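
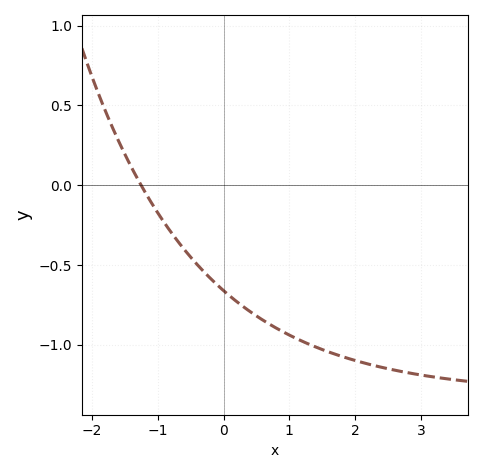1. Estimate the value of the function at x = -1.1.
-0.107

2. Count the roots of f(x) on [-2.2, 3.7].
1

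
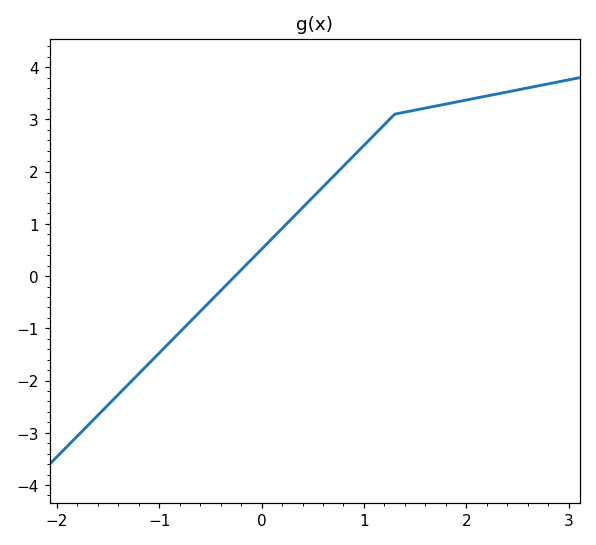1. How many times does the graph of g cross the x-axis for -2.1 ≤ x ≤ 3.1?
1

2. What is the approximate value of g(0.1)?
0.713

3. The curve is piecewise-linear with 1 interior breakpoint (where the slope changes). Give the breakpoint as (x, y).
(1.3, 3.1)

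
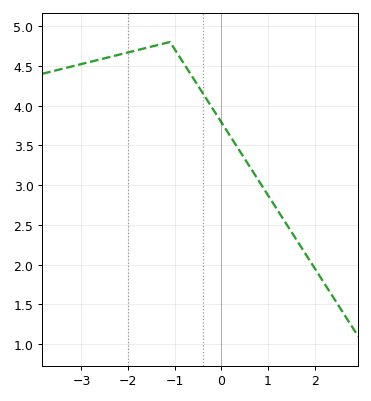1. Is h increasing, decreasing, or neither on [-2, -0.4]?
neither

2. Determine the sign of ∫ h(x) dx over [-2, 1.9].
positive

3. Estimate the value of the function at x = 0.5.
3.35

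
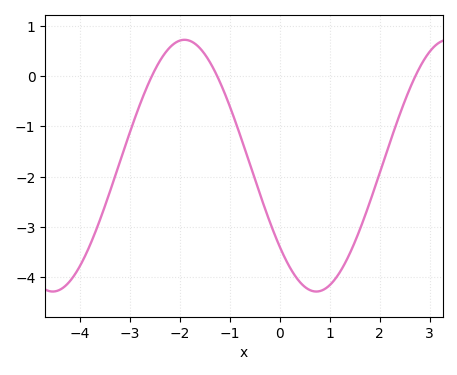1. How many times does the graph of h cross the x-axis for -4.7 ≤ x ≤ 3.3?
3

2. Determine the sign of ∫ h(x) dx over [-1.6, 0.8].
negative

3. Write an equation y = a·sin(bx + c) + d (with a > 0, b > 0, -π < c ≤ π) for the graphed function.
y = 2.5sin(1.19x - 2.44) - 1.78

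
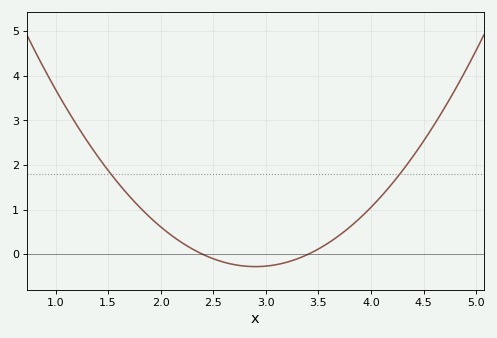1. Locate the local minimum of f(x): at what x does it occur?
2.9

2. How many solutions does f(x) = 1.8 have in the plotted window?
2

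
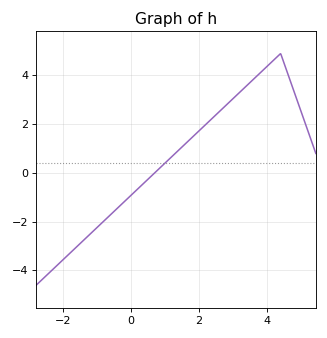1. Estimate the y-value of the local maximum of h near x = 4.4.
4.9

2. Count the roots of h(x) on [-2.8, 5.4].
1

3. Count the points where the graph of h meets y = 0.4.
1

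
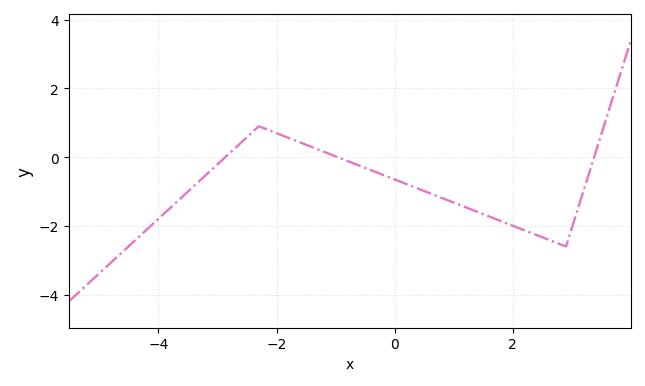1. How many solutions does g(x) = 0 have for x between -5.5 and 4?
3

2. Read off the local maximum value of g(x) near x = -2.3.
0.8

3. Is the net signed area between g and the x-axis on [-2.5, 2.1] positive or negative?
negative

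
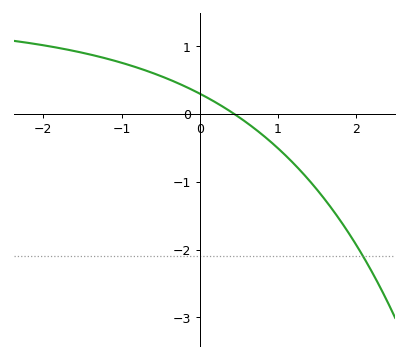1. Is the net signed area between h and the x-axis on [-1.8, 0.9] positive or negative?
positive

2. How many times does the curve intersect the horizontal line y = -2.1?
1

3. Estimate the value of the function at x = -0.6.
0.604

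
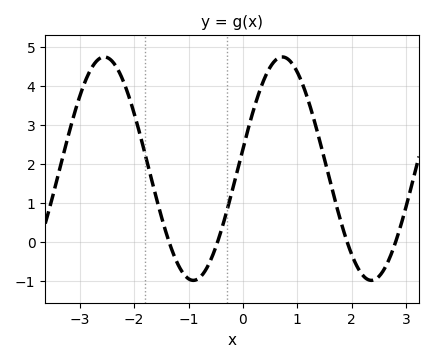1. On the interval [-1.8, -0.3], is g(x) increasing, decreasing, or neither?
neither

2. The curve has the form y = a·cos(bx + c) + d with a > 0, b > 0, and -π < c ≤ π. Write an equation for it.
y = 2.87cos(1.9x - 1.4) + 1.88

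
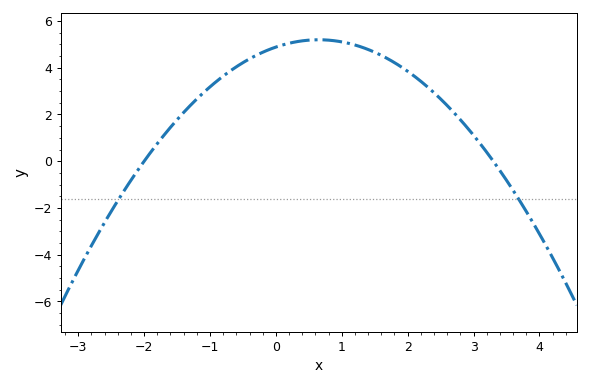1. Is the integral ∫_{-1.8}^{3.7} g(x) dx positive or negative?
positive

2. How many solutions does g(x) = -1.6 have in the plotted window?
2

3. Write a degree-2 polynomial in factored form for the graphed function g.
y = -0.74(x + 2)(x - 3.3)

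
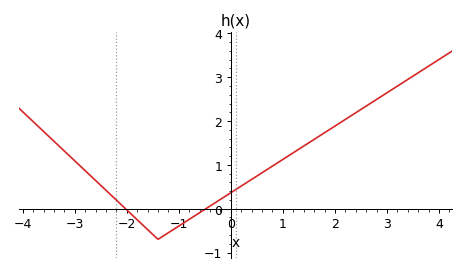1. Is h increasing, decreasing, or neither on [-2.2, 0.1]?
neither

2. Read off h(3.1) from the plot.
2.7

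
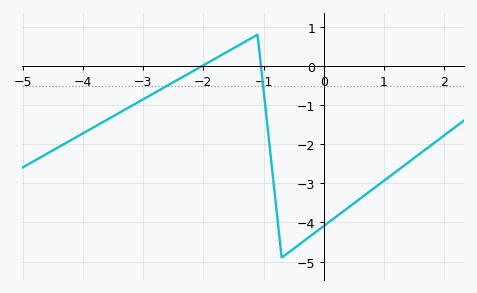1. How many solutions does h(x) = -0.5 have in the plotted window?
2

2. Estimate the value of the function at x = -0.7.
-4.9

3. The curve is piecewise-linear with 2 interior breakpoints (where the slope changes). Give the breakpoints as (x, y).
(-1.1, 0.8); (-0.7, -4.9)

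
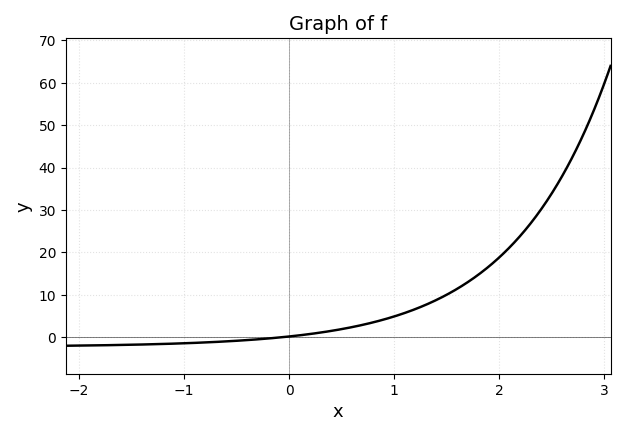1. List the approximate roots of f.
-0.1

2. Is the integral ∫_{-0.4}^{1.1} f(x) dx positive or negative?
positive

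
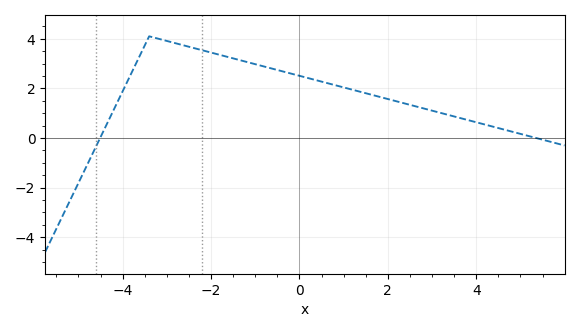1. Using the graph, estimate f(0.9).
2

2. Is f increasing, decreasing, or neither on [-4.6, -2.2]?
neither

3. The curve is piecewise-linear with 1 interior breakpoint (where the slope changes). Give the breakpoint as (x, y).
(-3.4, 4.1)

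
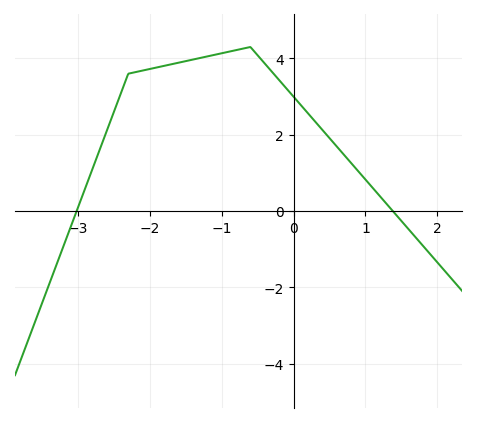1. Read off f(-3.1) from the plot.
-0.411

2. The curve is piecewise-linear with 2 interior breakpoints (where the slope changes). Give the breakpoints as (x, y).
(-2.3, 3.6); (-0.6, 4.3)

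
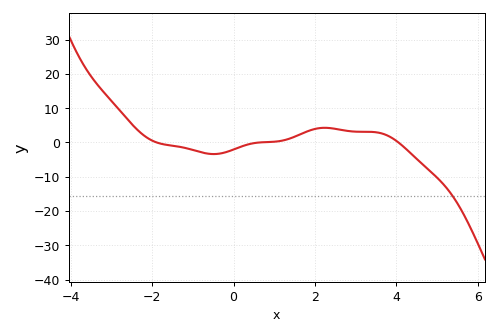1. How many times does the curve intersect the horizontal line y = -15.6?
1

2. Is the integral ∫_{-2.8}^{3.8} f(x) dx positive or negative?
positive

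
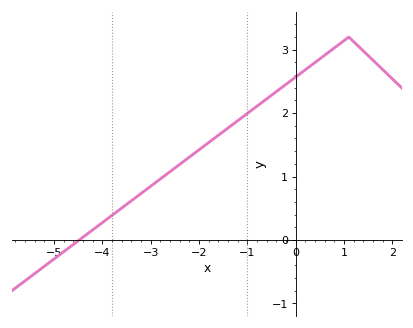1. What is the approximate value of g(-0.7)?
2.17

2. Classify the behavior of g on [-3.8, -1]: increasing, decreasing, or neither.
increasing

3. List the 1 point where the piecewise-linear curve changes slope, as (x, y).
(1.1, 3.2)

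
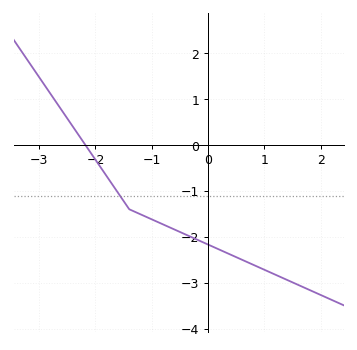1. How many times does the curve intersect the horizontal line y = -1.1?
1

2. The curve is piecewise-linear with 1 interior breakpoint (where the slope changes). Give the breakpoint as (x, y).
(-1.4, -1.4)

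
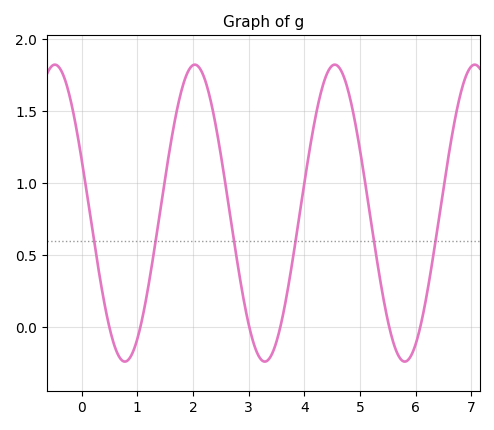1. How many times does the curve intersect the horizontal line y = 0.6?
6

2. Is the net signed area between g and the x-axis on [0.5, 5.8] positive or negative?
positive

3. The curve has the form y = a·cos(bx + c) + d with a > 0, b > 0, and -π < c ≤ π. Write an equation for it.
y = 1.03cos(2.5x + 1.2) + 0.79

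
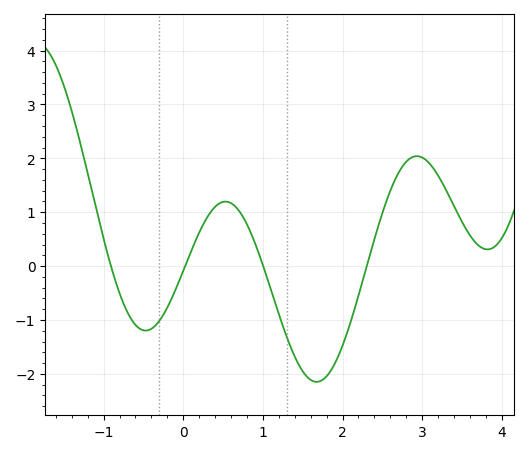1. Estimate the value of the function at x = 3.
2.01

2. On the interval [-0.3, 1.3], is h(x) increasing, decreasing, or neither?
neither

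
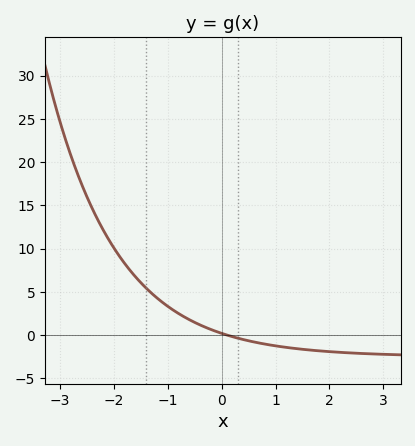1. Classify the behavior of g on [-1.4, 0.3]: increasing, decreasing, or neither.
decreasing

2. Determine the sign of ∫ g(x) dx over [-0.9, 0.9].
positive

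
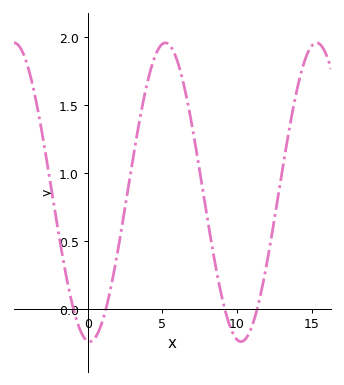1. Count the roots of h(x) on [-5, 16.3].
4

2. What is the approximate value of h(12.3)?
0.55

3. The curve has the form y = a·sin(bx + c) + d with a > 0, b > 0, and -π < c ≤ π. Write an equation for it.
y = 1.1sin(0.62x - 1.6) + 0.86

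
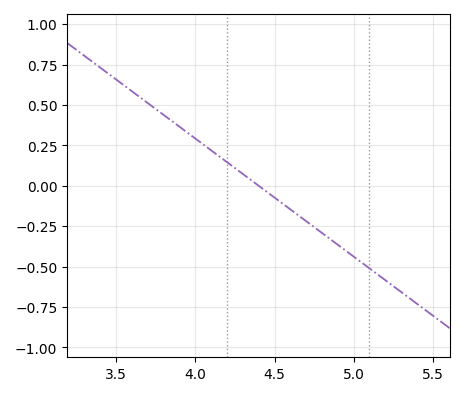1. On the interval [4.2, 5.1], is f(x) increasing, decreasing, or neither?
decreasing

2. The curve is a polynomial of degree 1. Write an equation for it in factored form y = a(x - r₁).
y = -0.73(x - 4.4)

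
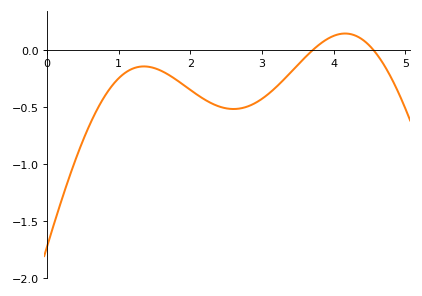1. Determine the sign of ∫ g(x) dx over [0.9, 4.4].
negative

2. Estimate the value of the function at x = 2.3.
-0.45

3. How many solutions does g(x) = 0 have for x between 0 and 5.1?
2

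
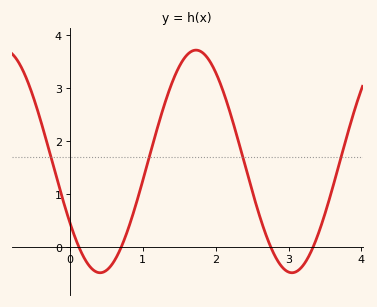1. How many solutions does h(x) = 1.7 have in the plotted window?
4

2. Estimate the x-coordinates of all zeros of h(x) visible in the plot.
0.126, 0.71, 2.76, 3.34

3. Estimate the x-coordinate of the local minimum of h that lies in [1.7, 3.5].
3.05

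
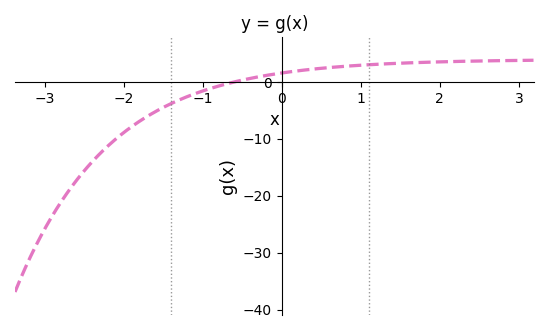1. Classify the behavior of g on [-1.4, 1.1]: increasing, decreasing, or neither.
increasing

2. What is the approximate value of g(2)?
3.5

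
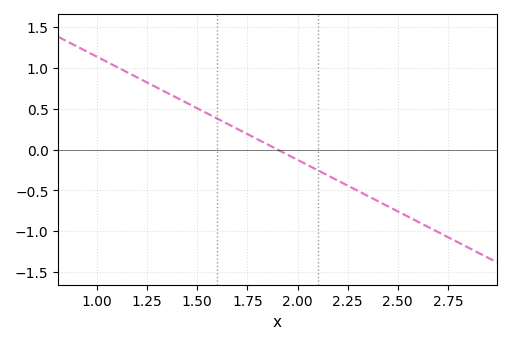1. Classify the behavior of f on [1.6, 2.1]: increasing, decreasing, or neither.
decreasing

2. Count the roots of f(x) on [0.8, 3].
1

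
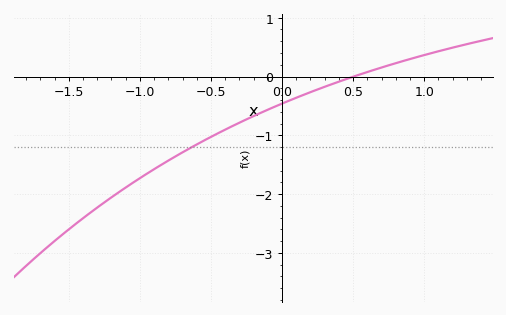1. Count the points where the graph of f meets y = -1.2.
1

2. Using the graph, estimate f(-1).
-1.7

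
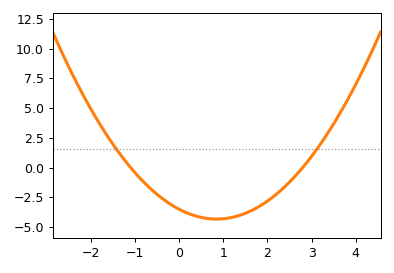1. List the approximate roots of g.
-1.1, 2.8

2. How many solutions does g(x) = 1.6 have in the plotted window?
2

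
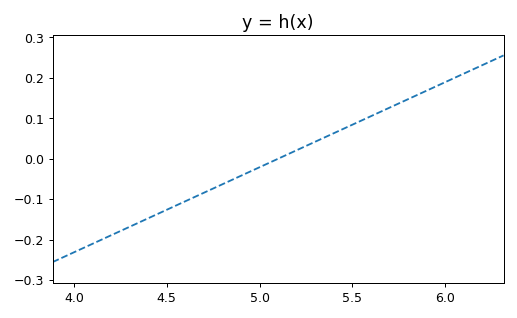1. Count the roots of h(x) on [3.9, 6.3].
1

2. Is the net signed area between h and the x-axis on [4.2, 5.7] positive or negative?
negative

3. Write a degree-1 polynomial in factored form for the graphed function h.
y = 0.21(x - 5.1)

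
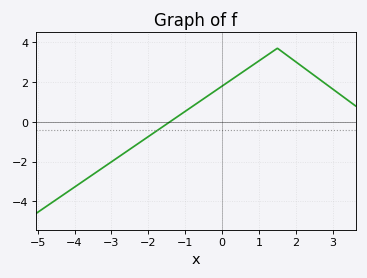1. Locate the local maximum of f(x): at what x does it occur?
1.5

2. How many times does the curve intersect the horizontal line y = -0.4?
1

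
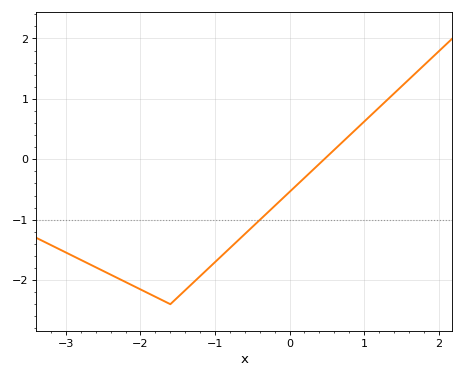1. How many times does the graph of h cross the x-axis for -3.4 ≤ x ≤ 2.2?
1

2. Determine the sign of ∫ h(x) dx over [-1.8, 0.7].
negative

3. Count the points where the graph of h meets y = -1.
1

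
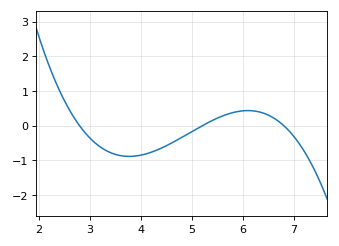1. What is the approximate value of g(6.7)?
0.123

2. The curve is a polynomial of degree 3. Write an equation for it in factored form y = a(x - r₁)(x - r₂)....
y = -0.21(x - 2.8)(x - 5.2)(x - 6.8)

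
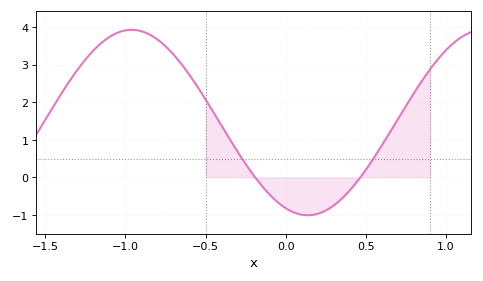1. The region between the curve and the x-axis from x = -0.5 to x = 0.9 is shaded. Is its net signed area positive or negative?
positive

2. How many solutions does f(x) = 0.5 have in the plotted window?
2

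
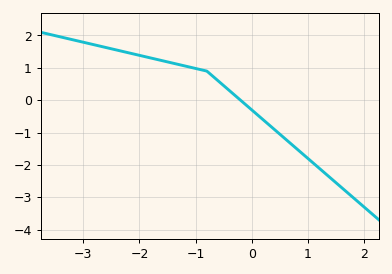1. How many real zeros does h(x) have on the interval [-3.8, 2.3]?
1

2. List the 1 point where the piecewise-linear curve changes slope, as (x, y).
(-0.8, 0.9)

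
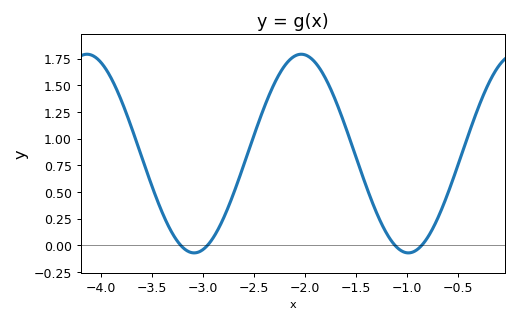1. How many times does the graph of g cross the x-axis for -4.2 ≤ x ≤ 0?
4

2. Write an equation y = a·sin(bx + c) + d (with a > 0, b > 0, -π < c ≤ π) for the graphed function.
y = 0.93sin(2.99x + 1.37) + 0.86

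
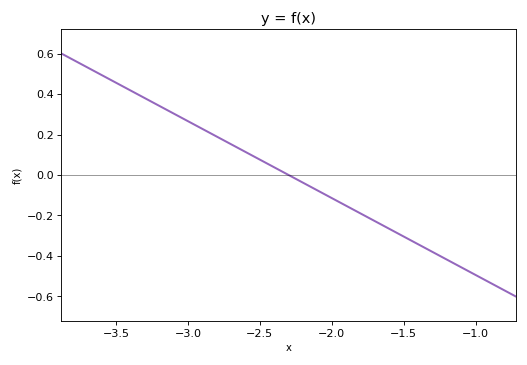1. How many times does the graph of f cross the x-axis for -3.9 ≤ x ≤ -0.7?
1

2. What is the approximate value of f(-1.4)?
-0.34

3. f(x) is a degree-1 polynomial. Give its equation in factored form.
y = -0.38(x + 2.3)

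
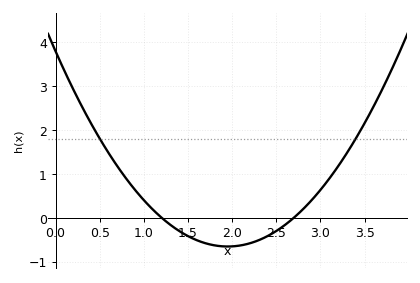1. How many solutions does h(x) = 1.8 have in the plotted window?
2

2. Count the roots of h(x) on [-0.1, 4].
2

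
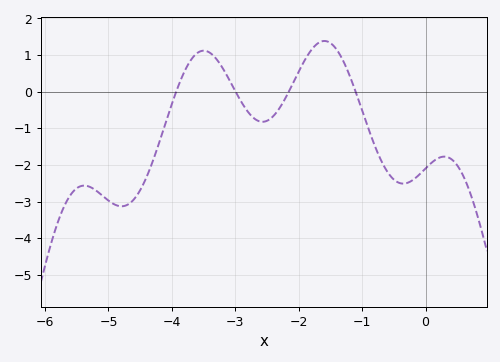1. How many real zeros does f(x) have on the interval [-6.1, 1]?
4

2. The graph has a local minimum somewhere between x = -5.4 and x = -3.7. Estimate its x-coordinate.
-4.8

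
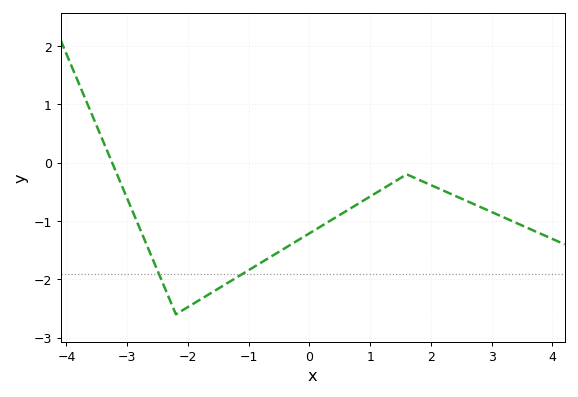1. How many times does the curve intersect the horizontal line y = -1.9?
2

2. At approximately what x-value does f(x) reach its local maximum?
1.6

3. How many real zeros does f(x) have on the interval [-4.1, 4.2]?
1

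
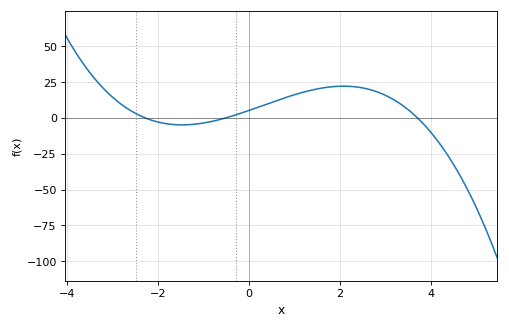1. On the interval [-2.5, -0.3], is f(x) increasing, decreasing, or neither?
neither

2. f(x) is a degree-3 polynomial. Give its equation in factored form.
y = -1.2(x + 2.3)(x + 0.5)(x - 3.7)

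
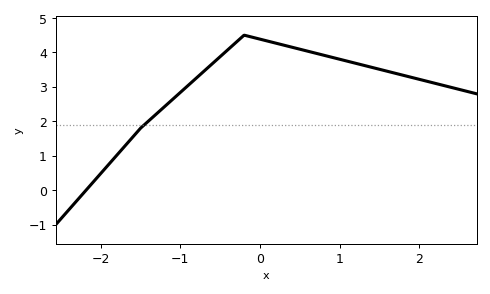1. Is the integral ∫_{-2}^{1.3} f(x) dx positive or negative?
positive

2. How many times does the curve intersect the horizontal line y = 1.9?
1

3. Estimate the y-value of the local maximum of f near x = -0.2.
4.5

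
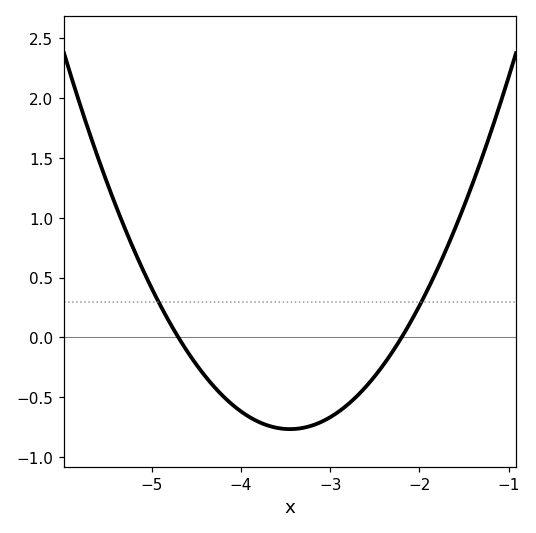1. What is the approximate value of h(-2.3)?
-0.118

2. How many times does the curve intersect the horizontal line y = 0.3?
2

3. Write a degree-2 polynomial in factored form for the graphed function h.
y = 0.49(x + 4.7)(x + 2.2)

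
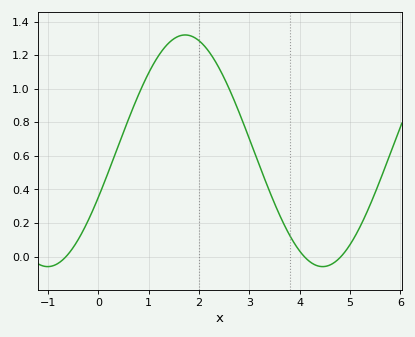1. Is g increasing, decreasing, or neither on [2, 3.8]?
decreasing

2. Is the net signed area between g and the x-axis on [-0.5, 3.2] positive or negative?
positive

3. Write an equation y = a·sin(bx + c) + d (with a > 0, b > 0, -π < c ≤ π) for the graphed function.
y = 0.69sin(1.15x - 0.412) + 0.63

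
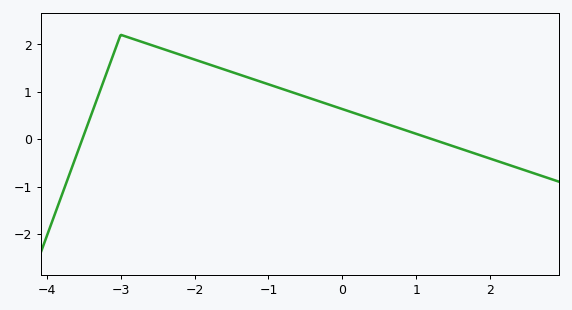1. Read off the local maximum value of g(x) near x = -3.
2.2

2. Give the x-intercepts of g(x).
-3.52, 1.21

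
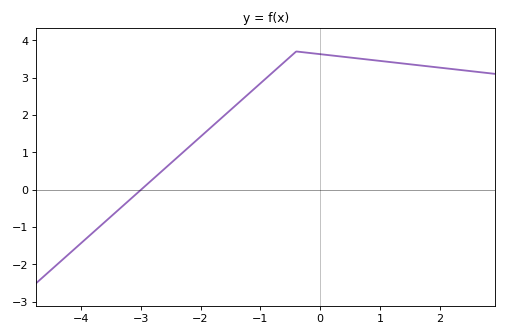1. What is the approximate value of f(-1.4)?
2.27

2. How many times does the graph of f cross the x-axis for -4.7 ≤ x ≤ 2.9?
1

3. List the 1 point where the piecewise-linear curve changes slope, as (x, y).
(-0.4, 3.7)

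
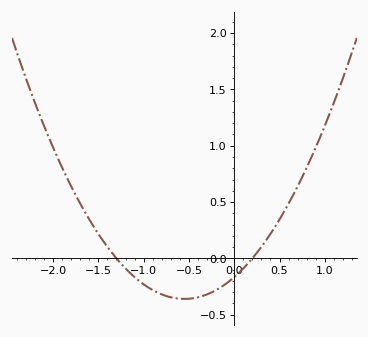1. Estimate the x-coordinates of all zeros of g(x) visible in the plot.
-1.3, 0.2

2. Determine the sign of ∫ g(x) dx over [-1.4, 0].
negative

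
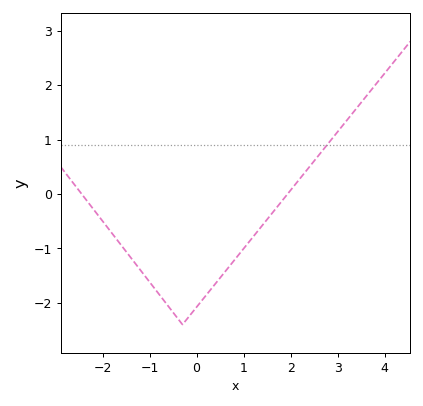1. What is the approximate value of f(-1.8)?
-0.7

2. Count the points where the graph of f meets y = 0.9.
1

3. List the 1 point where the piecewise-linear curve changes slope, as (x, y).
(-0.3, -2.4)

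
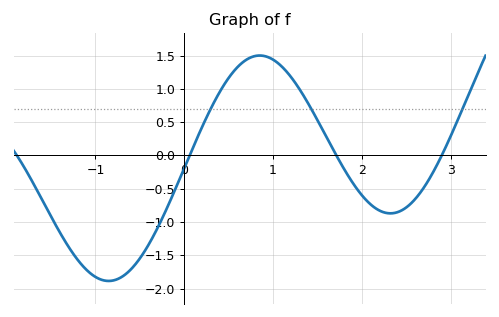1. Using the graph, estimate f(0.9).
1.49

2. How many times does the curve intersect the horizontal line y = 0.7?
3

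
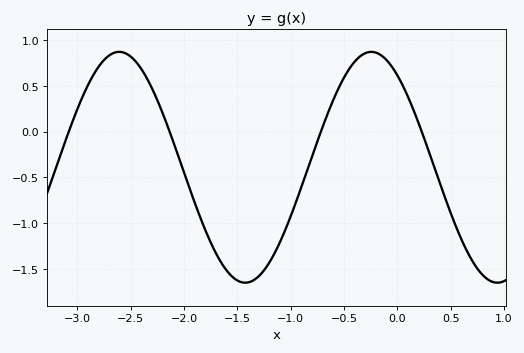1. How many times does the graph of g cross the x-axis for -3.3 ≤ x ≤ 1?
4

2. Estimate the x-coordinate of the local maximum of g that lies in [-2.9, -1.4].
-2.61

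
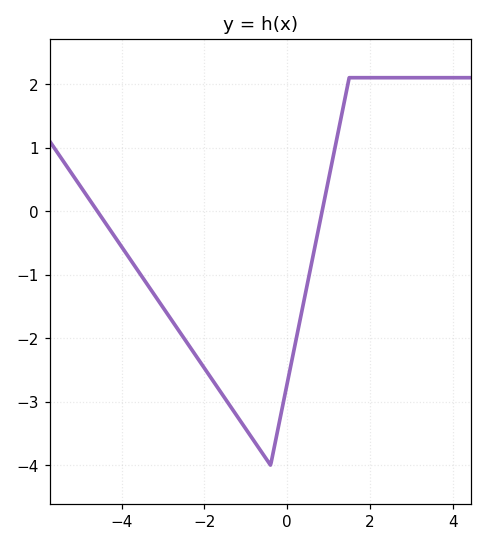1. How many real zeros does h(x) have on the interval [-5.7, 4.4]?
2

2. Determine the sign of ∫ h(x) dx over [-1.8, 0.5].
negative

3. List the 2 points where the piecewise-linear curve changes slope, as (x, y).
(-0.4, -4); (1.5, 2.1)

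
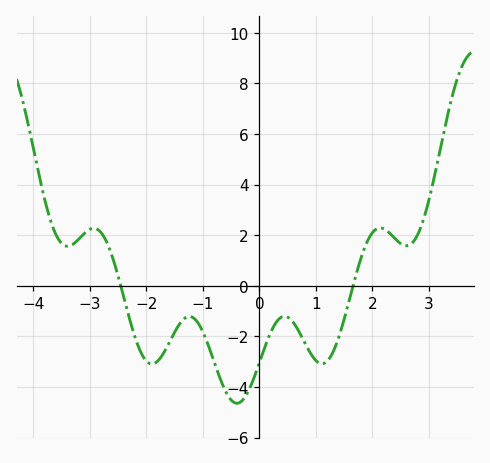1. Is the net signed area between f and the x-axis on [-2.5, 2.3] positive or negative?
negative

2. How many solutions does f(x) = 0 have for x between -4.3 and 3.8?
2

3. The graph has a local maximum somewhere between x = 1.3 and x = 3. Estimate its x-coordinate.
2.14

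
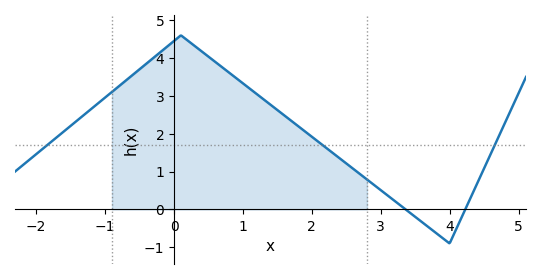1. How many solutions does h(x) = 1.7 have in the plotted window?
3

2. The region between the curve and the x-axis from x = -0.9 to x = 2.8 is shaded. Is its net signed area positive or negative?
positive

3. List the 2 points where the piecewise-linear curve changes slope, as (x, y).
(0.1, 4.6); (4, -0.9)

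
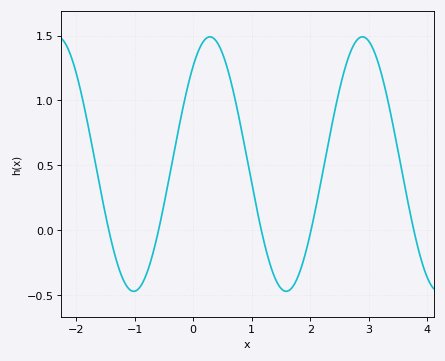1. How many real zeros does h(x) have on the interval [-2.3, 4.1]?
5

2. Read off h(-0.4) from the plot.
0.429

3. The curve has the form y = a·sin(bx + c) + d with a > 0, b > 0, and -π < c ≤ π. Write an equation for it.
y = 0.98sin(2.41x + 0.882) + 0.51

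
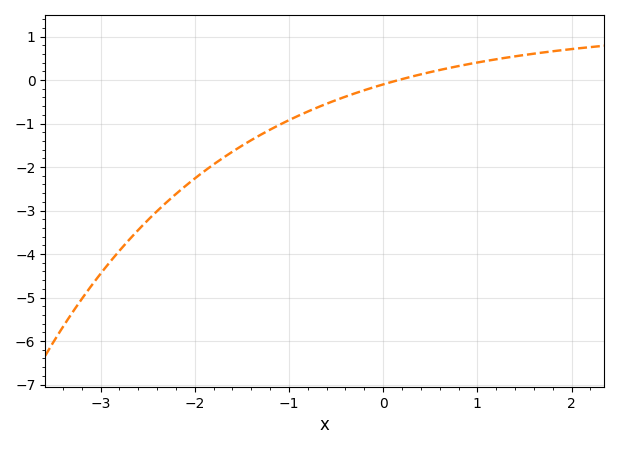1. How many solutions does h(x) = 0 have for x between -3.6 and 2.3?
1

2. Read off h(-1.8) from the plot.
-1.94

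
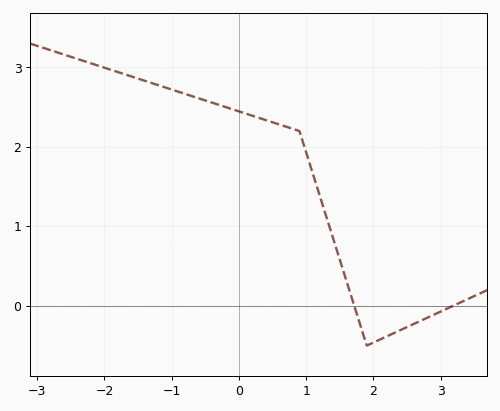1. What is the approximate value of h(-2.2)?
3.1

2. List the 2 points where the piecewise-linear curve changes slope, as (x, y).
(0.9, 2.2); (1.9, -0.5)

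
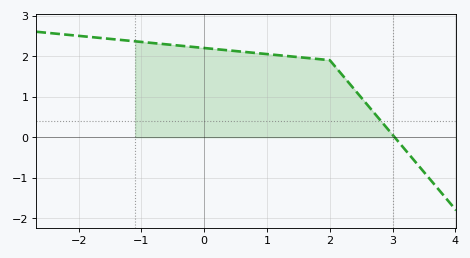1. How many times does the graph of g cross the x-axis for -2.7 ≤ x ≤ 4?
1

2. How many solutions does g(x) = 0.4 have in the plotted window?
1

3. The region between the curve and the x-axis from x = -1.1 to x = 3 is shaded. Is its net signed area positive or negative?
positive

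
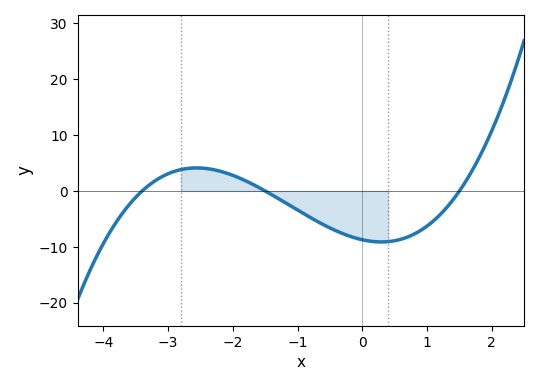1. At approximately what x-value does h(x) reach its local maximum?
-2.6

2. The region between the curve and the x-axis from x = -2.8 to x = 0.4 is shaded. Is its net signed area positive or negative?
negative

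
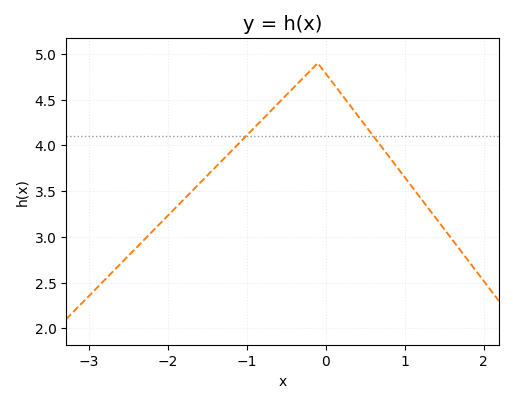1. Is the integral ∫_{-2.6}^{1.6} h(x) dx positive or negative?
positive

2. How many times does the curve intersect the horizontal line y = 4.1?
2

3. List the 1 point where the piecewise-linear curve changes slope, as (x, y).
(-0.1, 4.9)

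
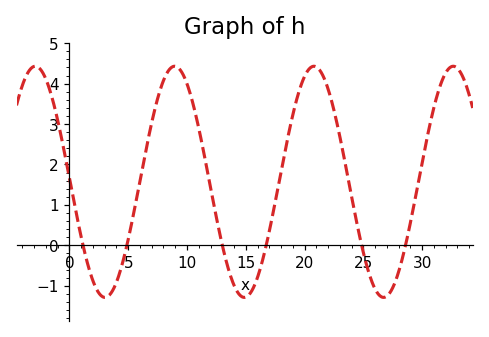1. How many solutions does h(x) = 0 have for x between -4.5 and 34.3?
6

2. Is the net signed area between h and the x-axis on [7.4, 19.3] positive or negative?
positive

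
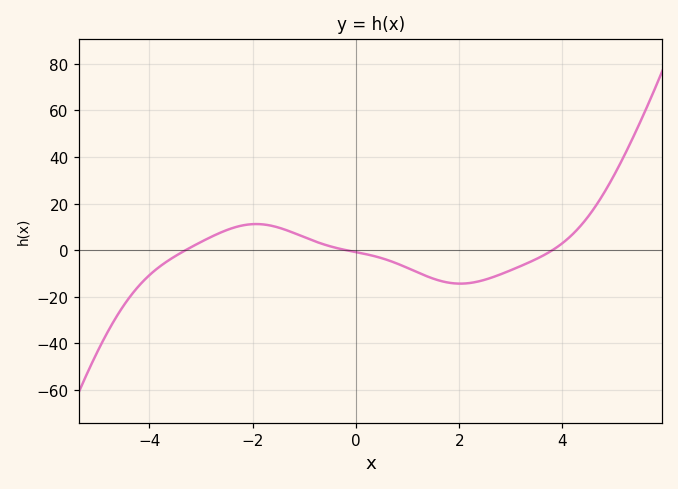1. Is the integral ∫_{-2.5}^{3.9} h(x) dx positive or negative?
negative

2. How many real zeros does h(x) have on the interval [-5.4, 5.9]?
3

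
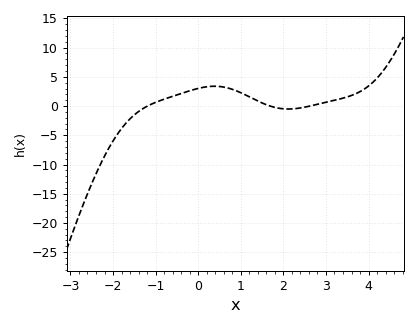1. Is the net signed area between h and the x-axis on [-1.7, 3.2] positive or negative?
positive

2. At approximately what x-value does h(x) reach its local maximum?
0.383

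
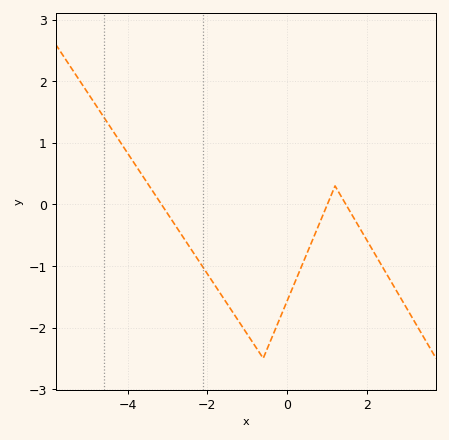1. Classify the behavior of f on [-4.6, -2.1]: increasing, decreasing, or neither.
decreasing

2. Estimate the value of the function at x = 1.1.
0.144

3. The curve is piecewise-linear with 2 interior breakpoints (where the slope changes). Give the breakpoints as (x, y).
(-0.6, -2.5); (1.2, 0.3)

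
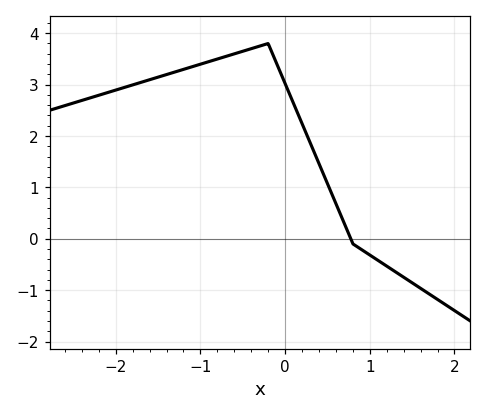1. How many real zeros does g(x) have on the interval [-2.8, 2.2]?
1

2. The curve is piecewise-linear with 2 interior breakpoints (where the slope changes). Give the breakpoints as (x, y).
(-0.2, 3.8); (0.8, -0.1)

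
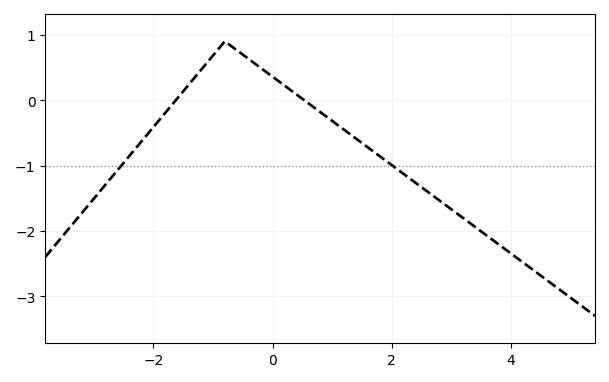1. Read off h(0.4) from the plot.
0.088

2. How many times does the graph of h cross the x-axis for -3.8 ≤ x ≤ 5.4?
2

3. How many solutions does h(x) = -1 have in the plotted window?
2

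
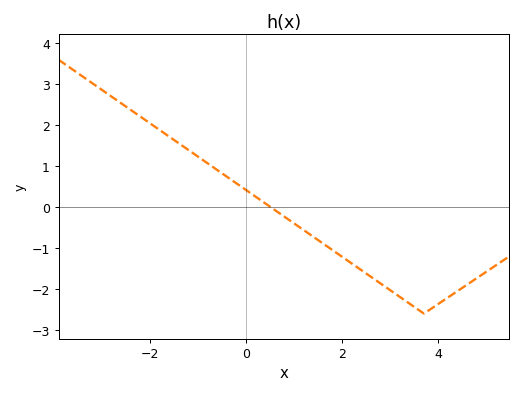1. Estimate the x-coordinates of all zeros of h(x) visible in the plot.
0.6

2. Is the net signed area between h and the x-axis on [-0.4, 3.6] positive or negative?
negative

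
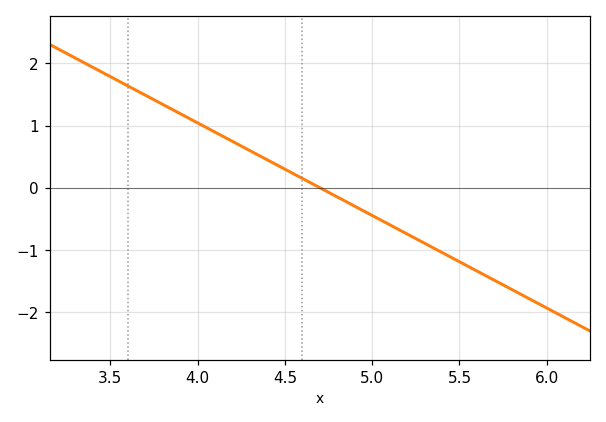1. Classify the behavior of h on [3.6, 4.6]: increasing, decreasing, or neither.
decreasing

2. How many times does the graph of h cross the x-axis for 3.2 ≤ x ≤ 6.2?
1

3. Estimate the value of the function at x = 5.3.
-0.9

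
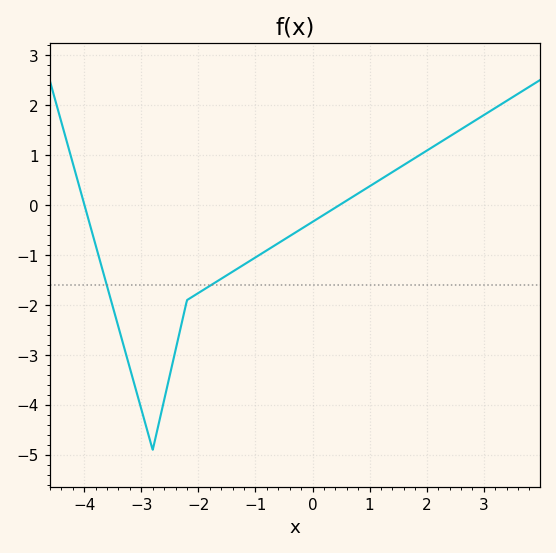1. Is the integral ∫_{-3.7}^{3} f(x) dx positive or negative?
negative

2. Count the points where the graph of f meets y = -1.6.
2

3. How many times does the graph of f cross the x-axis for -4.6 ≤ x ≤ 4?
2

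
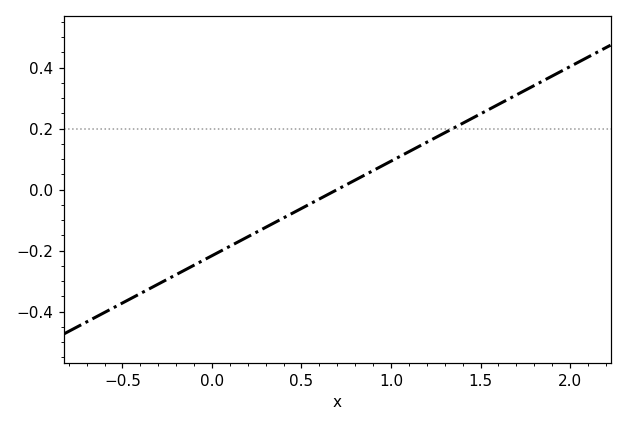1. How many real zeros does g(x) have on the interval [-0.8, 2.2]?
1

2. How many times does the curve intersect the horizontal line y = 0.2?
1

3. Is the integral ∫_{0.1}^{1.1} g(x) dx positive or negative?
negative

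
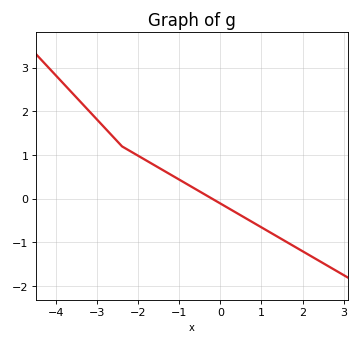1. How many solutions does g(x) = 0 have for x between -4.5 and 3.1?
1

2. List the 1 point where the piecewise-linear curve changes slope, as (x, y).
(-2.4, 1.2)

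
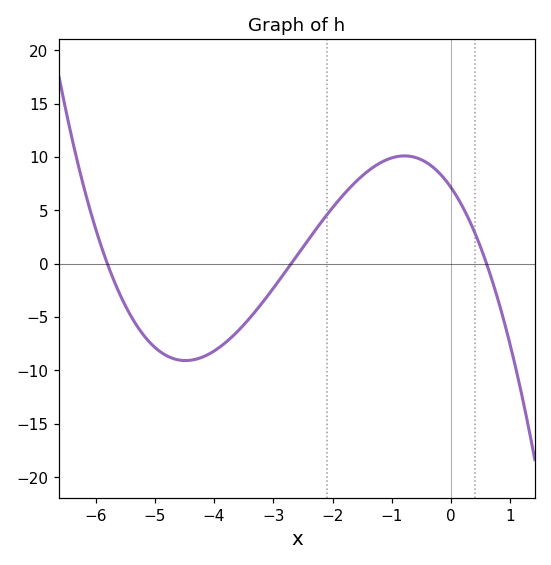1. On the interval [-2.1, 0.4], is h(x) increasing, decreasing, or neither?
neither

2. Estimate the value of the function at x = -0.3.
9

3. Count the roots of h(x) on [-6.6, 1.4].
3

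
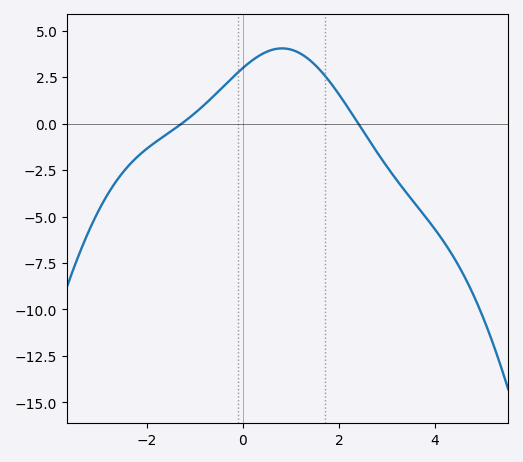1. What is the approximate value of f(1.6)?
3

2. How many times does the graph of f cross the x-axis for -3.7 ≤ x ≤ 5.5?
2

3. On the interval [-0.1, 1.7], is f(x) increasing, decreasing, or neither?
neither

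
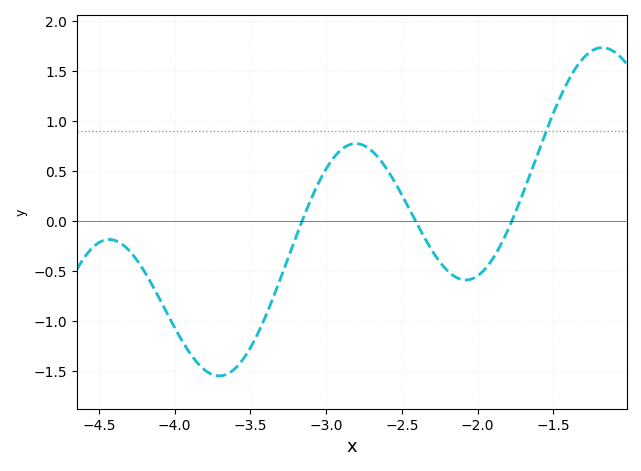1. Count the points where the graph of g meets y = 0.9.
1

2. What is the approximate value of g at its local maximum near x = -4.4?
-0.2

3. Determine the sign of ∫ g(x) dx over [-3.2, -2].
positive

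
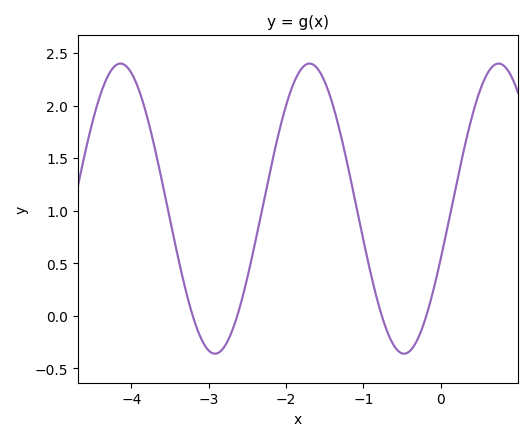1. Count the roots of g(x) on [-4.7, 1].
4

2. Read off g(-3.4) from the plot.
0.55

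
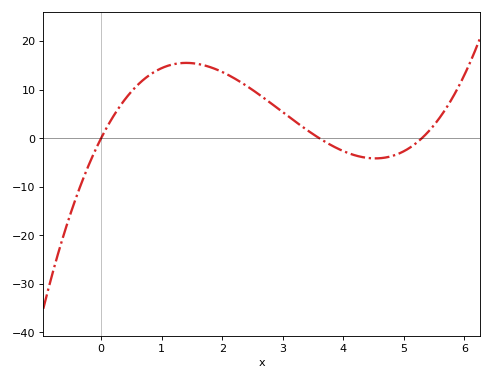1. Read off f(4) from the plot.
-2.68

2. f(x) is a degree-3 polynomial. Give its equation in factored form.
y = 1.29(x - 0)(x - 3.6)(x - 5.3)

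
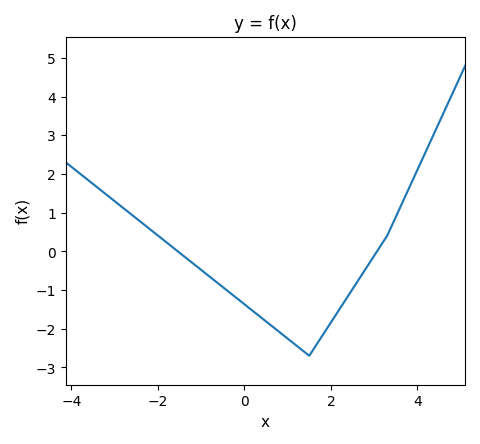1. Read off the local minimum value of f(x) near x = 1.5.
-2.7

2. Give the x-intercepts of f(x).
-1.54, 3.07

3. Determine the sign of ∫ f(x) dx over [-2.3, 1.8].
negative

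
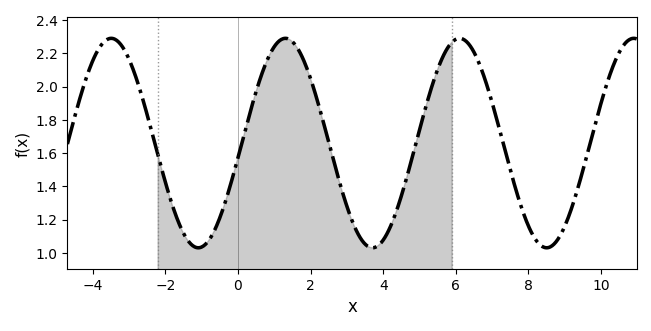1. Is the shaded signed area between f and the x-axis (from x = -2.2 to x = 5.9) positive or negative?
positive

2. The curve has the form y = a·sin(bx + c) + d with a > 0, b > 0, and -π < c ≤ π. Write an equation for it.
y = 0.63sin(1.31x - 0.14) + 1.66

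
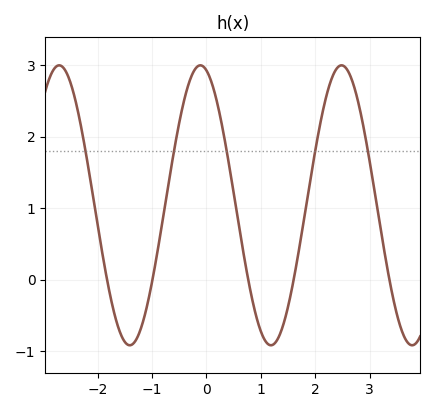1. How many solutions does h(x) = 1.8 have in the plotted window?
5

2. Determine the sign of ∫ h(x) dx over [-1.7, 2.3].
positive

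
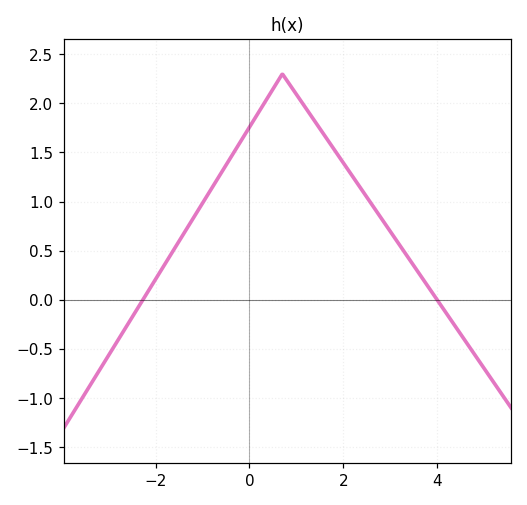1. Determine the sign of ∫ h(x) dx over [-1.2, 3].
positive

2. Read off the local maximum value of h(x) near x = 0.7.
2.3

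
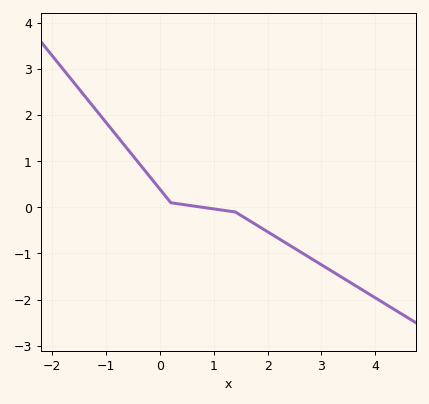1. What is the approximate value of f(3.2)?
-1.4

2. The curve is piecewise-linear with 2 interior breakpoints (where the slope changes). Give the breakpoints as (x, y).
(0.2, 0.1); (1.4, -0.1)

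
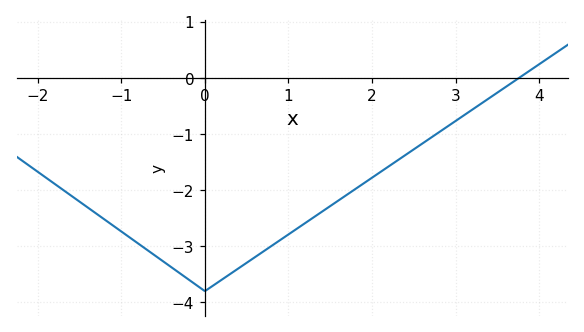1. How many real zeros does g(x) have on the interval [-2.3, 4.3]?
1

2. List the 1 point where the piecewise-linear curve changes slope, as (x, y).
(0, -3.8)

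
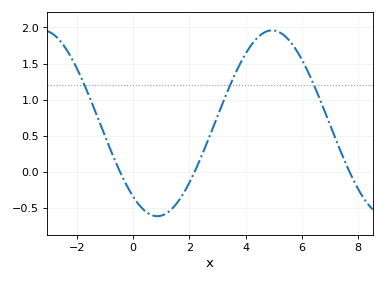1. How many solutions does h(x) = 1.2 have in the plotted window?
3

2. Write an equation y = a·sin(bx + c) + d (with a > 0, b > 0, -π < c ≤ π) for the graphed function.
y = 1.29sin(0.77x - 2.2) + 0.67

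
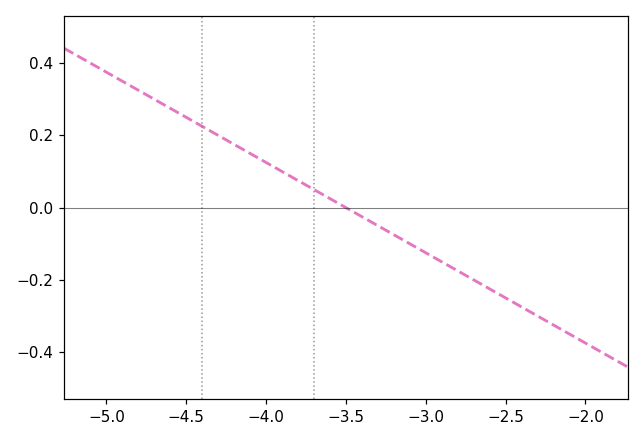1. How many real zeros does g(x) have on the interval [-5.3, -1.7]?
1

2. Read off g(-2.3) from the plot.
-0.3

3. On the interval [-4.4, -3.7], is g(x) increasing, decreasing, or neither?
decreasing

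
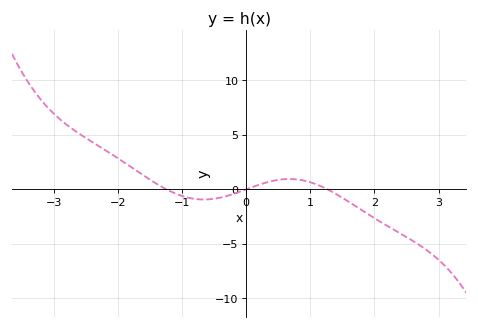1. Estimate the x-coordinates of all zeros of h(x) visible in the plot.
-1.25, 0.008, 1.26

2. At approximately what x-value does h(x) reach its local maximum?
0.676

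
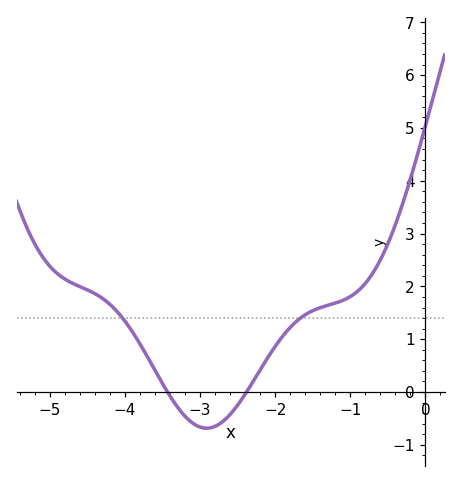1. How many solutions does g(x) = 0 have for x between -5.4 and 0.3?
2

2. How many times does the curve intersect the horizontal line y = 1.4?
2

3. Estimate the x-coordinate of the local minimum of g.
-2.9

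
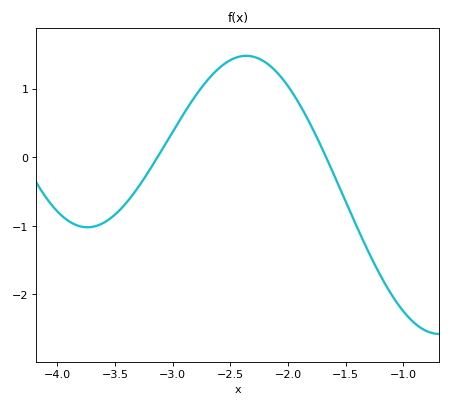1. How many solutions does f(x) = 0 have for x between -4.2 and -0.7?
2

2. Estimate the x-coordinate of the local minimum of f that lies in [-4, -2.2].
-3.75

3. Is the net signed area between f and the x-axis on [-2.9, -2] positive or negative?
positive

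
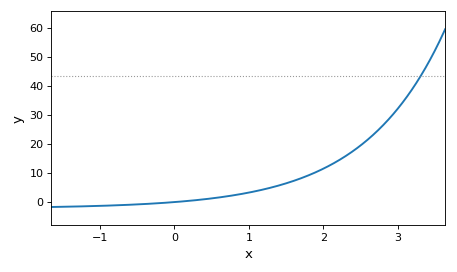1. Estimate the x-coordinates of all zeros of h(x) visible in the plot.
0.087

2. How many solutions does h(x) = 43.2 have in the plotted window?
1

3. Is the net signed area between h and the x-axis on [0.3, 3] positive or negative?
positive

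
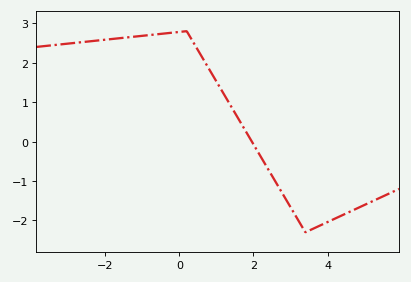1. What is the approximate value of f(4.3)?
-1.91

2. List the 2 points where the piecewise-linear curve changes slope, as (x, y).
(0.2, 2.8); (3.4, -2.3)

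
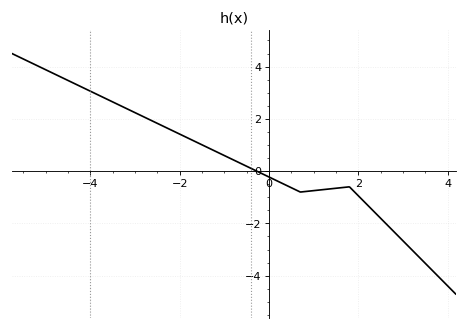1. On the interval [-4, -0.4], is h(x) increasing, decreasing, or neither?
decreasing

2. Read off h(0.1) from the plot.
-0.4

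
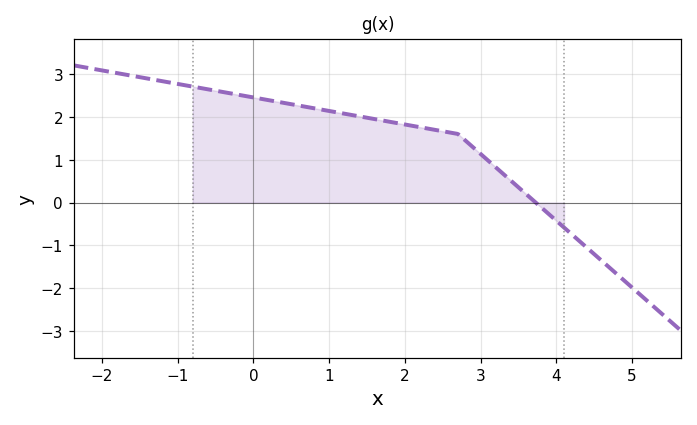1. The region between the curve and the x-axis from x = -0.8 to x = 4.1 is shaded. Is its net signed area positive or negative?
positive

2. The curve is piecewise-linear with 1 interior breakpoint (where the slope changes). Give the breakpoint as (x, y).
(2.7, 1.6)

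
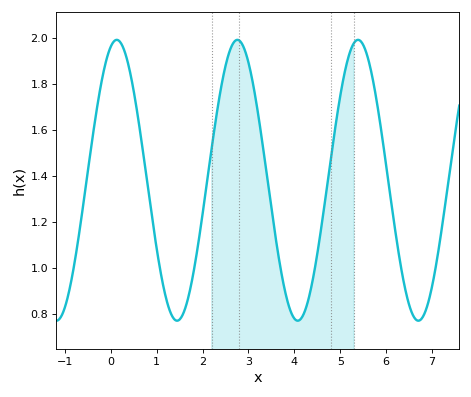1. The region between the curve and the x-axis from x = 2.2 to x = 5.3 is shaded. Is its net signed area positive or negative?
positive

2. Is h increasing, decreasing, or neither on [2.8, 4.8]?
neither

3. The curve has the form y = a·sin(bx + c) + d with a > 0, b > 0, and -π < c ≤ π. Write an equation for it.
y = 0.61sin(2.4x + 1.3) + 1.38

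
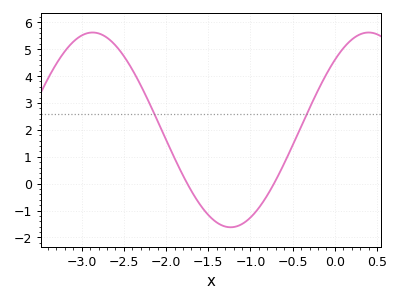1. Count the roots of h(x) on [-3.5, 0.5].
2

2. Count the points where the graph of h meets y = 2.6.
2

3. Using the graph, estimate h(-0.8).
-0.4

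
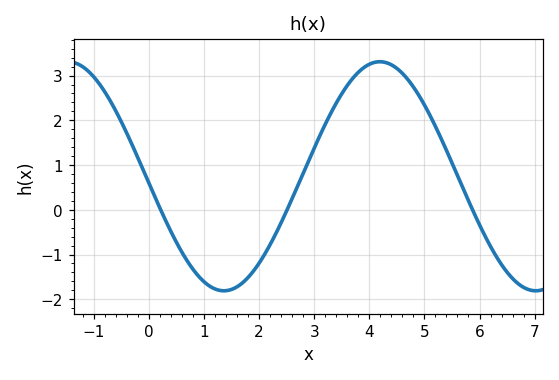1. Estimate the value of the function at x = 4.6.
3.1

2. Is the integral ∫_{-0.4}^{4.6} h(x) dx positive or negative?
positive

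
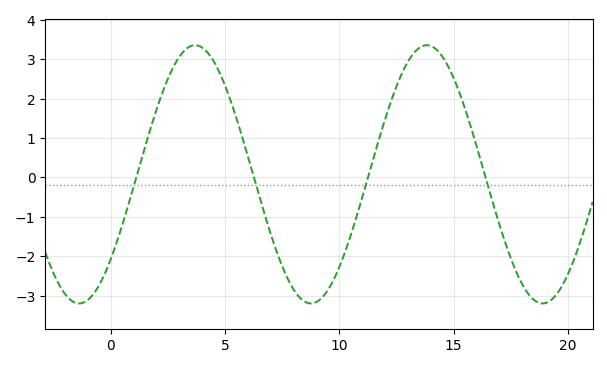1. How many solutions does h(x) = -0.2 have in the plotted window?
4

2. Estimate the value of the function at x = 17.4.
-1.89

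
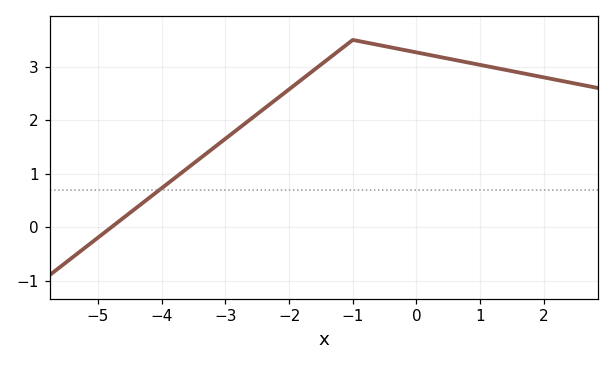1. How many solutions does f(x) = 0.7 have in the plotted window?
1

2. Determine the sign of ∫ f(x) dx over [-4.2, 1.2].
positive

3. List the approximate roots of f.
-4.8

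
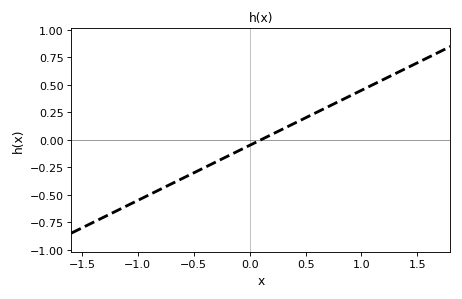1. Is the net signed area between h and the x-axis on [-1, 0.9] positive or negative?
negative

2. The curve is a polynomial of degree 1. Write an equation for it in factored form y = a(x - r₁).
y = 0.5(x - 0.1)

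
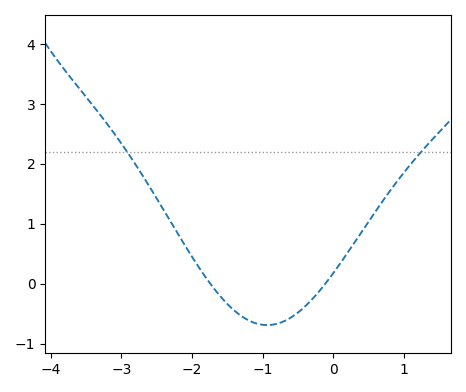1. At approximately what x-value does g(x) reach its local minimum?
-0.933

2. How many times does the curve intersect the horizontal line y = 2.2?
2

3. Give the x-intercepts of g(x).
-1.74, -0.11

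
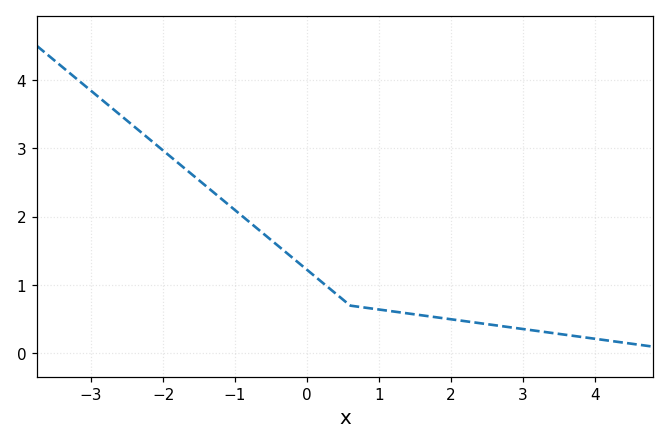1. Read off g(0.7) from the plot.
0.686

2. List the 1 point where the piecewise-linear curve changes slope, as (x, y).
(0.6, 0.7)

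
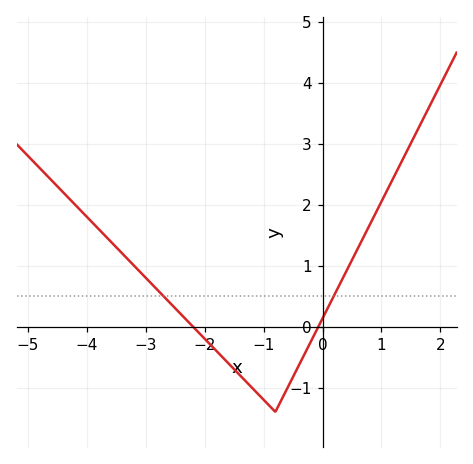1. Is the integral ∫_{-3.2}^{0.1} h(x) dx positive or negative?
negative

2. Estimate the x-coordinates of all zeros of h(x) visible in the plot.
-2.2, -0.1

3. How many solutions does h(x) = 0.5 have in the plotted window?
2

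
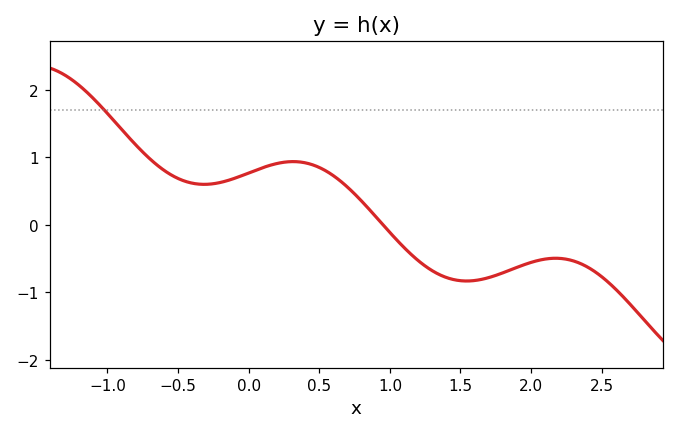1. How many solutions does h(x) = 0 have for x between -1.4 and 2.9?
1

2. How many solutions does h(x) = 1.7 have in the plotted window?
1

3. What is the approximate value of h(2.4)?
-0.6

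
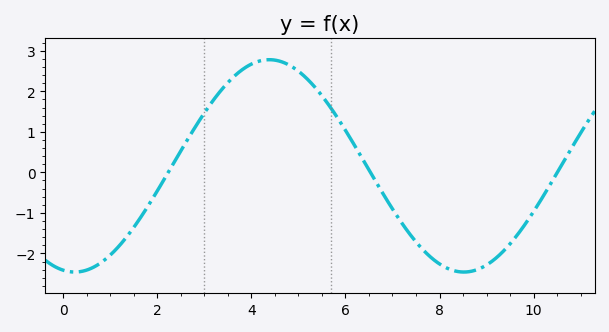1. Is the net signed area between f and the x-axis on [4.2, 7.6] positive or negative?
positive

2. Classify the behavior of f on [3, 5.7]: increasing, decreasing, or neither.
neither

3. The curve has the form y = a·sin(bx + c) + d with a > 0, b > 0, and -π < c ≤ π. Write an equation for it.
y = 2.62sin(0.76x - 1.76) + 0.16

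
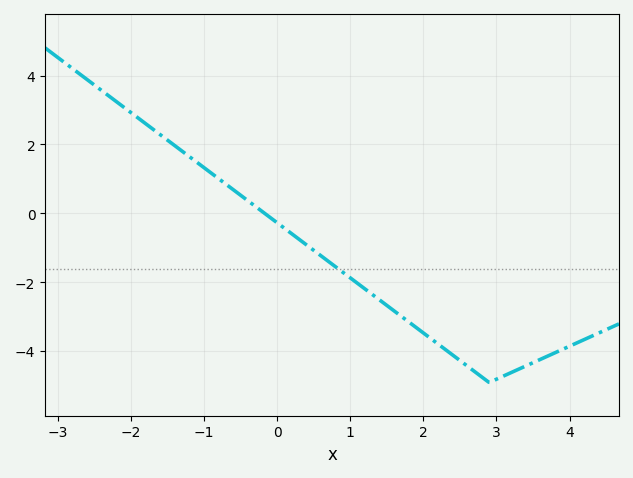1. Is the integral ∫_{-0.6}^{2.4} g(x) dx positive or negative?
negative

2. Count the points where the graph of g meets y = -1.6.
1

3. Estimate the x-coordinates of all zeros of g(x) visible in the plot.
-0.2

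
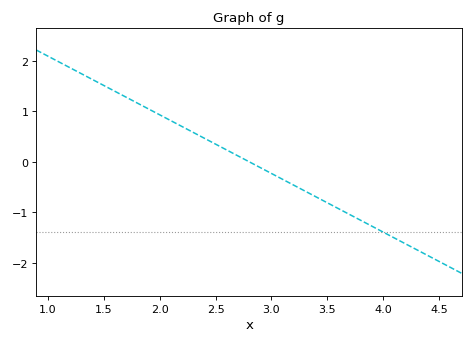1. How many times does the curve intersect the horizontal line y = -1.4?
1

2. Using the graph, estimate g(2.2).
0.7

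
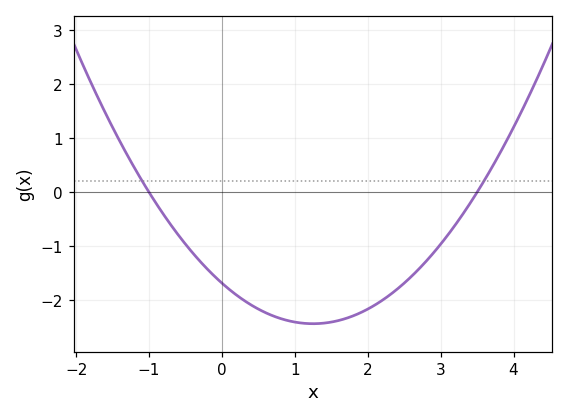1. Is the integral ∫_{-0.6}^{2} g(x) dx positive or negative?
negative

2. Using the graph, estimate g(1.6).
-2.37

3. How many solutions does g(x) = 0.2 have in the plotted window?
2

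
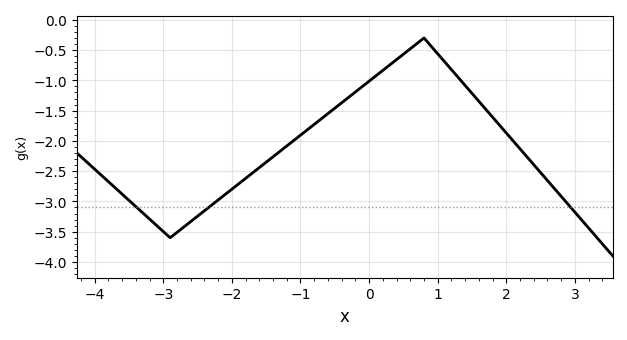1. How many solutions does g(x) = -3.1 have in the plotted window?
3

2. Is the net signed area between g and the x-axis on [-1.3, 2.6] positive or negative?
negative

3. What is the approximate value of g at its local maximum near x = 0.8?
-0.3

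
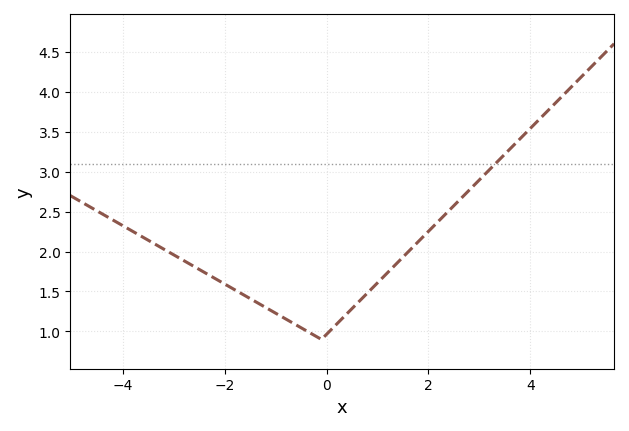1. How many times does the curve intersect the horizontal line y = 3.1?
1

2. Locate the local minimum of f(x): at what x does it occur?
0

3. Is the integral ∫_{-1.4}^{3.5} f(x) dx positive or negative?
positive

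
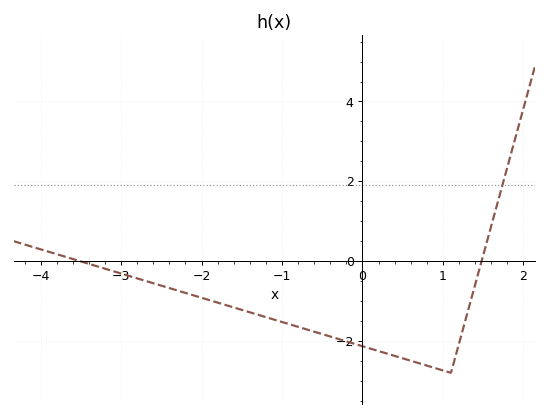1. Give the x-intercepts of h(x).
-3.5, 1.5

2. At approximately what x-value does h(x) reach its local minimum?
1.1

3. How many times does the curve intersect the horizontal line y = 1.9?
1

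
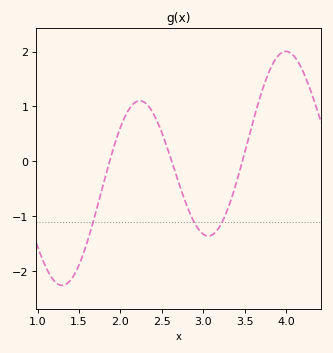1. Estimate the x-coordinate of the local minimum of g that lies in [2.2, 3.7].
3.06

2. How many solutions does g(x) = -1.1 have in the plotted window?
3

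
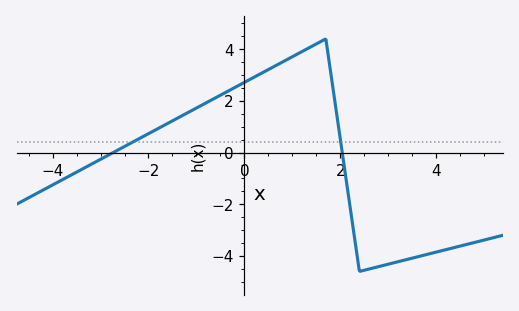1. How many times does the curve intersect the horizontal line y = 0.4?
2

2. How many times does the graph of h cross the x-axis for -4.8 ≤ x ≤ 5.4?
2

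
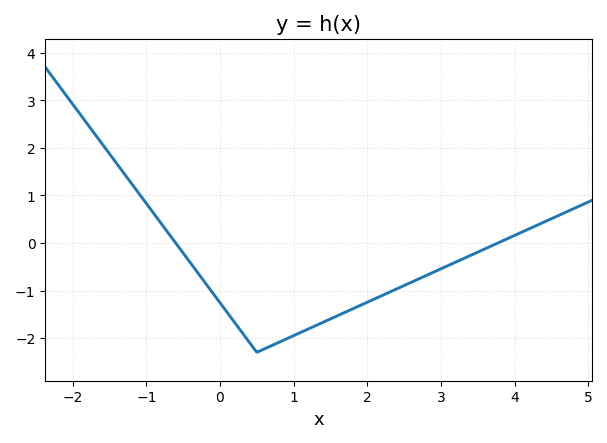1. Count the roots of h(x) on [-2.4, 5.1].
2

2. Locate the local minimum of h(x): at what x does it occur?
0.5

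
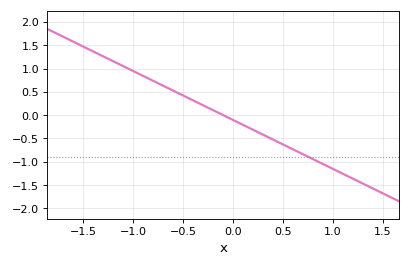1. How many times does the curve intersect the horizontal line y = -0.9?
1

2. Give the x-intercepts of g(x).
-0.1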